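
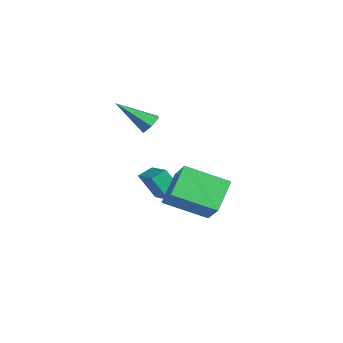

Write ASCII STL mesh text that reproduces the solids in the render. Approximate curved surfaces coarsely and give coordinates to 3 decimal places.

solid 
facet normal 0.356 0.700 -0.619
outer loop
vertex -2.705 -0.501 2.719
vertex -2.999 -0.04 3.071
vertex -2.392 -0.221 3.215
endloop
endfacet
facet normal 0.677 -0.736 -0.011
outer loop
vertex -2.705 -0.501 2.719
vertex -2.392 -0.221 3.215
vertex -3.721 -1.46 4.329
endloop
endfacet
facet normal 0.356 0.699 -0.620
outer loop
vertex -2.392 -0.221 3.215
vertex -2.999 -0.04 3.071
vertex -2.686 0.24 3.566
endloop
endfacet
facet normal 0.693 -0.102 0.714
outer loop
vertex -2.392 -0.221 3.215
vertex -2.686 0.24 3.566
vertex -3.721 -1.46 4.329
endloop
endfacet
facet normal 0.356 0.699 -0.620
outer loop
vertex -2.686 0.24 3.566
vertex -2.999 -0.04 3.071
vertex -3.293 0.421 3.422
endloop
endfacet
facet normal -0.078 0.447 0.891
outer loop
vertex -2.686 0.24 3.566
vertex -3.293 0.421 3.422
vertex -3.721 -1.46 4.329
endloop
endfacet
facet normal 0.356 0.699 -0.620
outer loop
vertex -3.293 0.421 3.422
vertex -2.999 -0.04 3.071
vertex -3.607 0.141 2.926
endloop
endfacet
facet normal -0.866 0.363 0.344
outer loop
vertex -3.293 0.421 3.422
vertex -3.607 0.141 2.926
vertex -3.721 -1.46 4.329
endloop
endfacet
facet normal 0.356 0.698 -0.621
outer loop
vertex -3.607 0.141 2.926
vertex -2.999 -0.04 3.071
vertex -3.313 -0.321 2.575
endloop
endfacet
facet normal -0.883 -0.272 -0.382
outer loop
vertex -3.607 0.141 2.926
vertex -3.313 -0.321 2.575
vertex -3.721 -1.46 4.329
endloop
endfacet
facet normal 0.354 0.700 -0.621
outer loop
vertex -3.313 -0.321 2.575
vertex -2.999 -0.04 3.071
vertex -2.705 -0.501 2.719
endloop
endfacet
facet normal -0.111 -0.822 -0.559
outer loop
vertex -3.313 -0.321 2.575
vertex -2.705 -0.501 2.719
vertex -3.721 -1.46 4.329
endloop
endfacet
facet normal -0.532 0.552 0.642
outer loop
vertex 1.878 -0.298 2.557
vertex 2.693 1.535 1.656
vertex 0.675 -0.267 1.533
endloop
endfacet
facet normal -0.370 -0.834 0.410
outer loop
vertex 1.627 -1.255 0.384
vertex 1.878 -0.298 2.557
vertex 0.675 -0.267 1.533
endloop
endfacet
facet normal -0.532 0.552 0.642
outer loop
vertex 0.675 -0.267 1.533
vertex 2.693 1.535 1.656
vertex 1.49 1.567 0.632
endloop
endfacet
facet normal -0.761 0.020 -0.648
outer loop
vertex 1.49 1.567 0.632
vertex 1.627 -1.255 0.384
vertex 0.675 -0.267 1.533
endloop
endfacet
facet normal 0.761 -0.020 0.648
outer loop
vertex 1.878 -0.298 2.557
vertex 3.645 0.547 0.507
vertex 2.693 1.535 1.656
endloop
endfacet
facet normal -0.371 -0.833 0.410
outer loop
vertex 2.83 -1.287 1.408
vertex 1.878 -0.298 2.557
vertex 1.627 -1.255 0.384
endloop
endfacet
facet normal 0.761 -0.020 0.648
outer loop
vertex 2.83 -1.287 1.408
vertex 3.645 0.547 0.507
vertex 1.878 -0.298 2.557
endloop
endfacet
facet normal 0.371 0.834 -0.410
outer loop
vertex 2.693 1.535 1.656
vertex 3.645 0.547 0.507
vertex 1.49 1.567 0.632
endloop
endfacet
facet normal -0.761 0.020 -0.648
outer loop
vertex 2.442 0.578 -0.517
vertex 1.627 -1.255 0.384
vertex 1.49 1.567 0.632
endloop
endfacet
facet normal 0.371 0.833 -0.410
outer loop
vertex 1.49 1.567 0.632
vertex 3.645 0.547 0.507
vertex 2.442 0.578 -0.517
endloop
endfacet
facet normal 0.532 -0.552 -0.642
outer loop
vertex 2.442 0.578 -0.517
vertex 2.83 -1.287 1.408
vertex 1.627 -1.255 0.384
endloop
endfacet
facet normal 0.532 -0.552 -0.642
outer loop
vertex 3.645 0.547 0.507
vertex 2.83 -1.287 1.408
vertex 2.442 0.578 -0.517
endloop
endfacet
facet normal -0.260 -0.449 0.855
outer loop
vertex -0.924 -0.081 1.06
vertex -2.549 -0.145 0.532
vertex -0.784 -0.813 0.718
endloop
endfacet
facet normal 0.950 0.037 0.309
outer loop
vertex -0.391 -0.135 -0.572
vertex -0.924 -0.081 1.06
vertex -0.784 -0.813 0.718
endloop
endfacet
facet normal -0.260 -0.449 0.855
outer loop
vertex -0.784 -0.813 0.718
vertex -2.549 -0.145 0.532
vertex -2.409 -0.877 0.19
endloop
endfacet
facet normal 0.171 -0.893 -0.417
outer loop
vertex -2.409 -0.877 0.19
vertex -0.391 -0.135 -0.572
vertex -0.784 -0.813 0.718
endloop
endfacet
facet normal -0.171 0.893 0.417
outer loop
vertex -0.924 -0.081 1.06
vertex -2.156 0.533 -0.758
vertex -2.549 -0.145 0.532
endloop
endfacet
facet normal 0.950 0.037 0.309
outer loop
vertex -0.531 0.597 -0.23
vertex -0.924 -0.081 1.06
vertex -0.391 -0.135 -0.572
endloop
endfacet
facet normal -0.171 0.893 0.417
outer loop
vertex -0.531 0.597 -0.23
vertex -2.156 0.533 -0.758
vertex -0.924 -0.081 1.06
endloop
endfacet
facet normal -0.950 -0.037 -0.309
outer loop
vertex -2.549 -0.145 0.532
vertex -2.156 0.533 -0.758
vertex -2.409 -0.877 0.19
endloop
endfacet
facet normal 0.171 -0.893 -0.417
outer loop
vertex -2.016 -0.199 -1.1
vertex -0.391 -0.135 -0.572
vertex -2.409 -0.877 0.19
endloop
endfacet
facet normal -0.950 -0.037 -0.309
outer loop
vertex -2.409 -0.877 0.19
vertex -2.156 0.533 -0.758
vertex -2.016 -0.199 -1.1
endloop
endfacet
facet normal 0.260 0.449 -0.855
outer loop
vertex -2.016 -0.199 -1.1
vertex -0.531 0.597 -0.23
vertex -0.391 -0.135 -0.572
endloop
endfacet
facet normal 0.260 0.449 -0.855
outer loop
vertex -2.156 0.533 -0.758
vertex -0.531 0.597 -0.23
vertex -2.016 -0.199 -1.1
endloop
endfacet

endsolid


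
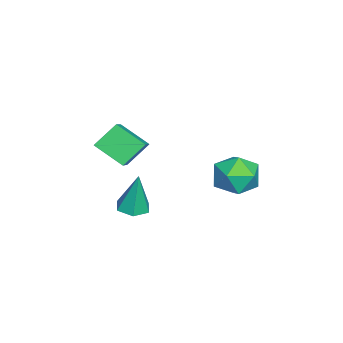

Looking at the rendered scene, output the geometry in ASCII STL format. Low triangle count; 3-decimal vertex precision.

solid 
facet normal -0.061 -0.141 -0.988
outer loop
vertex 0.522 -1.654 -4.756
vertex -0.265 -1.831 -4.682
vertex -0.031 -1.065 -4.806
endloop
endfacet
facet normal 0.710 0.682 0.175
outer loop
vertex 0.522 -1.654 -4.756
vertex -0.031 -1.065 -4.806
vertex -0.135 -1.529 -2.578
endloop
endfacet
facet normal -0.060 -0.142 -0.988
outer loop
vertex -0.031 -1.065 -4.806
vertex -0.265 -1.831 -4.682
vertex -0.818 -1.242 -4.733
endloop
endfacet
facet normal -0.198 0.961 0.191
outer loop
vertex -0.031 -1.065 -4.806
vertex -0.818 -1.242 -4.733
vertex -0.135 -1.529 -2.578
endloop
endfacet
facet normal -0.060 -0.142 -0.988
outer loop
vertex -0.818 -1.242 -4.733
vertex -0.265 -1.831 -4.682
vertex -1.052 -2.007 -4.609
endloop
endfacet
facet normal -0.888 0.324 0.325
outer loop
vertex -0.818 -1.242 -4.733
vertex -1.052 -2.007 -4.609
vertex -0.135 -1.529 -2.578
endloop
endfacet
facet normal -0.060 -0.142 -0.988
outer loop
vertex -1.052 -2.007 -4.609
vertex -0.265 -1.831 -4.682
vertex -0.498 -2.596 -4.558
endloop
endfacet
facet normal -0.672 -0.594 0.443
outer loop
vertex -1.052 -2.007 -4.609
vertex -0.498 -2.596 -4.558
vertex -0.135 -1.529 -2.578
endloop
endfacet
facet normal -0.061 -0.141 -0.988
outer loop
vertex -0.498 -2.596 -4.558
vertex -0.265 -1.831 -4.682
vertex 0.289 -2.42 -4.632
endloop
endfacet
facet normal 0.235 -0.873 0.427
outer loop
vertex -0.498 -2.596 -4.558
vertex 0.289 -2.42 -4.632
vertex -0.135 -1.529 -2.578
endloop
endfacet
facet normal -0.061 -0.141 -0.988
outer loop
vertex 0.289 -2.42 -4.632
vertex -0.265 -1.831 -4.682
vertex 0.522 -1.654 -4.756
endloop
endfacet
facet normal 0.927 -0.234 0.293
outer loop
vertex 0.289 -2.42 -4.632
vertex 0.522 -1.654 -4.756
vertex -0.135 -1.529 -2.578
endloop
endfacet
facet normal -0.859 -0.093 -0.504
outer loop
vertex -1.873 -3.715 -1.86
vertex -2.563 -2.856 -0.843
vertex -1.492 -2.339 -2.764
endloop
endfacet
facet normal 0.460 -0.573 -0.678
outer loop
vertex 0.123 -2.164 -1.817
vertex -1.873 -3.715 -1.86
vertex -1.492 -2.339 -2.764
endloop
endfacet
facet normal -0.859 -0.093 -0.504
outer loop
vertex -1.492 -2.339 -2.764
vertex -2.563 -2.856 -0.843
vertex -2.182 -1.48 -1.747
endloop
endfacet
facet normal 0.225 0.814 -0.535
outer loop
vertex -2.182 -1.48 -1.747
vertex 0.123 -2.164 -1.817
vertex -1.492 -2.339 -2.764
endloop
endfacet
facet normal -0.225 -0.814 0.535
outer loop
vertex -1.873 -3.715 -1.86
vertex -0.948 -2.681 0.104
vertex -2.563 -2.856 -0.843
endloop
endfacet
facet normal 0.460 -0.573 -0.678
outer loop
vertex -0.258 -3.54 -0.913
vertex -1.873 -3.715 -1.86
vertex 0.123 -2.164 -1.817
endloop
endfacet
facet normal -0.225 -0.814 0.535
outer loop
vertex -0.258 -3.54 -0.913
vertex -0.948 -2.681 0.104
vertex -1.873 -3.715 -1.86
endloop
endfacet
facet normal -0.460 0.573 0.678
outer loop
vertex -2.563 -2.856 -0.843
vertex -0.948 -2.681 0.104
vertex -2.182 -1.48 -1.747
endloop
endfacet
facet normal 0.225 0.814 -0.535
outer loop
vertex -0.567 -1.305 -0.8
vertex 0.123 -2.164 -1.817
vertex -2.182 -1.48 -1.747
endloop
endfacet
facet normal -0.460 0.573 0.678
outer loop
vertex -2.182 -1.48 -1.747
vertex -0.948 -2.681 0.104
vertex -0.567 -1.305 -0.8
endloop
endfacet
facet normal 0.859 0.093 0.504
outer loop
vertex -0.567 -1.305 -0.8
vertex -0.258 -3.54 -0.913
vertex 0.123 -2.164 -1.817
endloop
endfacet
facet normal 0.859 0.093 0.504
outer loop
vertex -0.948 -2.681 0.104
vertex -0.258 -3.54 -0.913
vertex -0.567 -1.305 -0.8
endloop
endfacet
facet normal -0.591 0.764 -0.260
outer loop
vertex -0.82 3.622 -3.045
vertex -1.788 2.901 -2.962
vertex -1.412 3.521 -1.995
endloop
endfacet
facet normal -0.013 0.996 0.088
outer loop
vertex -0.82 3.622 -3.045
vertex -1.412 3.521 -1.995
vertex -0.203 3.538 -2.009
endloop
endfacet
facet normal 0.564 0.779 -0.273
outer loop
vertex -0.82 3.622 -3.045
vertex -0.203 3.538 -2.009
vertex 0.168 2.928 -2.985
endloop
endfacet
facet normal 0.342 0.413 -0.844
outer loop
vertex -0.82 3.622 -3.045
vertex 0.168 2.928 -2.985
vertex -0.812 2.535 -3.574
endloop
endfacet
facet normal -0.372 0.404 -0.836
outer loop
vertex -0.82 3.622 -3.045
vertex -0.812 2.535 -3.574
vertex -1.788 2.901 -2.962
endloop
endfacet
facet normal -0.001 0.684 0.730
outer loop
vertex -0.203 3.538 -2.009
vertex -1.412 3.521 -1.995
vertex -0.788 2.765 -1.286
endloop
endfacet
facet normal -0.937 0.308 0.167
outer loop
vertex -1.412 3.521 -1.995
vertex -1.788 2.901 -2.962
vertex -1.768 2.372 -1.875
endloop
endfacet
facet normal -0.583 -0.275 -0.765
outer loop
vertex -1.788 2.901 -2.962
vertex -0.812 2.535 -3.574
vertex -1.397 1.762 -2.851
endloop
endfacet
facet normal 0.572 -0.258 -0.779
outer loop
vertex -0.812 2.535 -3.574
vertex 0.168 2.928 -2.985
vertex -0.188 1.779 -2.865
endloop
endfacet
facet normal 0.931 0.334 0.145
outer loop
vertex 0.168 2.928 -2.985
vertex -0.203 3.538 -2.009
vertex 0.188 2.399 -1.898
endloop
endfacet
facet normal -0.342 -0.413 0.844
outer loop
vertex -0.78 1.678 -1.815
vertex -0.788 2.765 -1.286
vertex -1.768 2.372 -1.875
endloop
endfacet
facet normal -0.564 -0.779 0.273
outer loop
vertex -0.78 1.678 -1.815
vertex -1.768 2.372 -1.875
vertex -1.397 1.762 -2.851
endloop
endfacet
facet normal 0.013 -0.996 -0.088
outer loop
vertex -0.78 1.678 -1.815
vertex -1.397 1.762 -2.851
vertex -0.188 1.779 -2.865
endloop
endfacet
facet normal 0.591 -0.764 0.260
outer loop
vertex -0.78 1.678 -1.815
vertex -0.188 1.779 -2.865
vertex 0.188 2.399 -1.898
endloop
endfacet
facet normal 0.372 -0.404 0.836
outer loop
vertex -0.78 1.678 -1.815
vertex 0.188 2.399 -1.898
vertex -0.788 2.765 -1.286
endloop
endfacet
facet normal -0.572 0.258 0.779
outer loop
vertex -1.768 2.372 -1.875
vertex -0.788 2.765 -1.286
vertex -1.412 3.521 -1.995
endloop
endfacet
facet normal -0.931 -0.334 -0.145
outer loop
vertex -1.397 1.762 -2.851
vertex -1.768 2.372 -1.875
vertex -1.788 2.901 -2.962
endloop
endfacet
facet normal 0.001 -0.684 -0.730
outer loop
vertex -0.188 1.779 -2.865
vertex -1.397 1.762 -2.851
vertex -0.812 2.535 -3.574
endloop
endfacet
facet normal 0.937 -0.308 -0.167
outer loop
vertex 0.188 2.399 -1.898
vertex -0.188 1.779 -2.865
vertex 0.168 2.928 -2.985
endloop
endfacet
facet normal 0.583 0.275 0.765
outer loop
vertex -0.788 2.765 -1.286
vertex 0.188 2.399 -1.898
vertex -0.203 3.538 -2.009
endloop
endfacet

endsolid


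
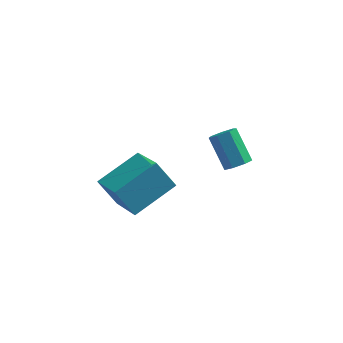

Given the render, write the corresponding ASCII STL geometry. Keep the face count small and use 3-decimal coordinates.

solid 
facet normal 0.410 -0.571 -0.711
outer loop
vertex 4.016 3.281 0.388
vertex 3.605 2.845 0.501
vertex 3.568 3.309 0.107
endloop
endfacet
facet normal 0.341 0.819 -0.461
outer loop
vertex 4.016 3.281 0.388
vertex 3.568 3.309 0.107
vertex 3.346 4.212 1.547
endloop
endfacet
facet normal 0.341 0.819 -0.461
outer loop
vertex 3.346 4.212 1.547
vertex 3.568 3.309 0.107
vertex 2.899 4.24 1.266
endloop
endfacet
facet normal -0.412 0.569 0.712
outer loop
vertex 3.346 4.212 1.547
vertex 2.899 4.24 1.266
vertex 2.935 3.775 1.659
endloop
endfacet
facet normal 0.411 -0.571 -0.711
outer loop
vertex 3.568 3.309 0.107
vertex 3.605 2.845 0.501
vertex 3.148 2.988 0.122
endloop
endfacet
facet normal -0.448 0.553 -0.703
outer loop
vertex 3.568 3.309 0.107
vertex 3.148 2.988 0.122
vertex 2.899 4.24 1.266
endloop
endfacet
facet normal -0.449 0.553 -0.702
outer loop
vertex 2.899 4.24 1.266
vertex 3.148 2.988 0.122
vertex 2.479 3.918 1.281
endloop
endfacet
facet normal -0.411 0.570 0.712
outer loop
vertex 2.899 4.24 1.266
vertex 2.479 3.918 1.281
vertex 2.935 3.775 1.659
endloop
endfacet
facet normal 0.411 -0.570 -0.711
outer loop
vertex 3.148 2.988 0.122
vertex 3.605 2.845 0.501
vertex 3.072 2.558 0.423
endloop
endfacet
facet normal -0.901 -0.131 -0.415
outer loop
vertex 3.148 2.988 0.122
vertex 3.072 2.558 0.423
vertex 2.479 3.918 1.281
endloop
endfacet
facet normal -0.900 -0.130 -0.416
outer loop
vertex 2.479 3.918 1.281
vertex 3.072 2.558 0.423
vertex 2.402 3.489 1.582
endloop
endfacet
facet normal -0.410 0.572 0.711
outer loop
vertex 2.479 3.918 1.281
vertex 2.402 3.489 1.582
vertex 2.935 3.775 1.659
endloop
endfacet
facet normal 0.411 -0.571 -0.711
outer loop
vertex 3.072 2.558 0.423
vertex 3.605 2.845 0.501
vertex 3.397 2.345 0.782
endloop
endfacet
facet normal -0.674 -0.715 0.185
outer loop
vertex 3.072 2.558 0.423
vertex 3.397 2.345 0.782
vertex 2.402 3.489 1.582
endloop
endfacet
facet normal -0.674 -0.715 0.184
outer loop
vertex 2.402 3.489 1.582
vertex 3.397 2.345 0.782
vertex 2.727 3.275 1.941
endloop
endfacet
facet normal -0.409 0.571 0.711
outer loop
vertex 2.402 3.489 1.582
vertex 2.727 3.275 1.941
vertex 2.935 3.775 1.659
endloop
endfacet
facet normal 0.411 -0.571 -0.711
outer loop
vertex 3.397 2.345 0.782
vertex 3.605 2.845 0.501
vertex 3.878 2.508 0.929
endloop
endfacet
facet normal 0.061 -0.761 0.646
outer loop
vertex 3.397 2.345 0.782
vertex 3.878 2.508 0.929
vertex 2.727 3.275 1.941
endloop
endfacet
facet normal 0.060 -0.761 0.646
outer loop
vertex 2.727 3.275 1.941
vertex 3.878 2.508 0.929
vertex 3.209 3.438 2.088
endloop
endfacet
facet normal -0.410 0.571 0.711
outer loop
vertex 2.727 3.275 1.941
vertex 3.209 3.438 2.088
vertex 2.935 3.775 1.659
endloop
endfacet
facet normal 0.410 -0.571 -0.711
outer loop
vertex 3.878 2.508 0.929
vertex 3.605 2.845 0.501
vertex 4.154 2.924 0.754
endloop
endfacet
facet normal 0.748 -0.235 0.621
outer loop
vertex 3.878 2.508 0.929
vertex 4.154 2.924 0.754
vertex 3.209 3.438 2.088
endloop
endfacet
facet normal 0.748 -0.235 0.621
outer loop
vertex 3.209 3.438 2.088
vertex 4.154 2.924 0.754
vertex 3.485 3.855 1.913
endloop
endfacet
facet normal -0.411 0.571 0.711
outer loop
vertex 3.209 3.438 2.088
vertex 3.485 3.855 1.913
vertex 2.935 3.775 1.659
endloop
endfacet
facet normal 0.410 -0.571 -0.711
outer loop
vertex 4.154 2.924 0.754
vertex 3.605 2.845 0.501
vertex 4.016 3.281 0.388
endloop
endfacet
facet normal 0.874 0.469 0.128
outer loop
vertex 4.154 2.924 0.754
vertex 4.016 3.281 0.388
vertex 3.485 3.855 1.913
endloop
endfacet
facet normal 0.873 0.470 0.127
outer loop
vertex 3.485 3.855 1.913
vertex 4.016 3.281 0.388
vertex 3.346 4.212 1.547
endloop
endfacet
facet normal -0.411 0.569 0.712
outer loop
vertex 3.485 3.855 1.913
vertex 3.346 4.212 1.547
vertex 2.935 3.775 1.659
endloop
endfacet
facet normal -0.563 0.214 0.798
outer loop
vertex -0.884 -1.952 3.35
vertex 0.585 -0.767 4.07
vertex -1.7 -0.327 2.339
endloop
endfacet
facet normal -0.727 -0.587 -0.356
outer loop
vertex -0.945 -0.613 1.27
vertex -0.884 -1.952 3.35
vertex -1.7 -0.327 2.339
endloop
endfacet
facet normal -0.563 0.214 0.798
outer loop
vertex -1.7 -0.327 2.339
vertex 0.585 -0.767 4.07
vertex -0.231 0.858 3.059
endloop
endfacet
facet normal -0.392 0.781 -0.486
outer loop
vertex -0.231 0.858 3.059
vertex -0.945 -0.613 1.27
vertex -1.7 -0.327 2.339
endloop
endfacet
facet normal 0.392 -0.781 0.486
outer loop
vertex -0.884 -1.952 3.35
vertex 1.34 -1.053 3.001
vertex 0.585 -0.767 4.07
endloop
endfacet
facet normal -0.727 -0.587 -0.356
outer loop
vertex -0.129 -2.238 2.281
vertex -0.884 -1.952 3.35
vertex -0.945 -0.613 1.27
endloop
endfacet
facet normal 0.392 -0.781 0.486
outer loop
vertex -0.129 -2.238 2.281
vertex 1.34 -1.053 3.001
vertex -0.884 -1.952 3.35
endloop
endfacet
facet normal 0.727 0.587 0.356
outer loop
vertex 0.585 -0.767 4.07
vertex 1.34 -1.053 3.001
vertex -0.231 0.858 3.059
endloop
endfacet
facet normal -0.392 0.781 -0.486
outer loop
vertex 0.524 0.572 1.99
vertex -0.945 -0.613 1.27
vertex -0.231 0.858 3.059
endloop
endfacet
facet normal 0.727 0.587 0.356
outer loop
vertex -0.231 0.858 3.059
vertex 1.34 -1.053 3.001
vertex 0.524 0.572 1.99
endloop
endfacet
facet normal 0.563 -0.214 -0.798
outer loop
vertex 0.524 0.572 1.99
vertex -0.129 -2.238 2.281
vertex -0.945 -0.613 1.27
endloop
endfacet
facet normal 0.563 -0.214 -0.798
outer loop
vertex 1.34 -1.053 3.001
vertex -0.129 -2.238 2.281
vertex 0.524 0.572 1.99
endloop
endfacet

endsolid


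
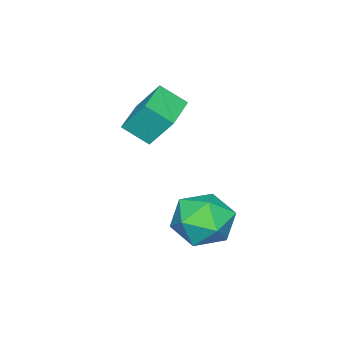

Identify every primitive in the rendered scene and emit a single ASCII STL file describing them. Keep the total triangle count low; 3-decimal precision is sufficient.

solid 
facet normal -0.642 0.706 -0.299
outer loop
vertex -0.593 2.114 0.364
vertex -1.213 1.653 0.607
vertex -0.874 2.179 1.12
endloop
endfacet
facet normal -0.022 0.995 -0.094
outer loop
vertex -0.593 2.114 0.364
vertex -0.874 2.179 1.12
vertex -0.076 2.184 0.982
endloop
endfacet
facet normal 0.496 0.713 -0.496
outer loop
vertex -0.593 2.114 0.364
vertex -0.076 2.184 0.982
vertex 0.078 1.661 0.384
endloop
endfacet
facet normal 0.197 0.250 -0.948
outer loop
vertex -0.593 2.114 0.364
vertex 0.078 1.661 0.384
vertex -0.624 1.333 0.152
endloop
endfacet
facet normal -0.506 0.245 -0.827
outer loop
vertex -0.593 2.114 0.364
vertex -0.624 1.333 0.152
vertex -1.213 1.653 0.607
endloop
endfacet
facet normal 0.096 0.807 0.583
outer loop
vertex -0.076 2.184 0.982
vertex -0.874 2.179 1.12
vertex -0.376 1.767 1.608
endloop
endfacet
facet normal -0.907 0.338 0.253
outer loop
vertex -0.874 2.179 1.12
vertex -1.213 1.653 0.607
vertex -1.078 1.439 1.376
endloop
endfacet
facet normal -0.687 -0.409 -0.601
outer loop
vertex -1.213 1.653 0.607
vertex -0.624 1.333 0.152
vertex -0.924 0.916 0.778
endloop
endfacet
facet normal 0.451 -0.400 -0.798
outer loop
vertex -0.624 1.333 0.152
vertex 0.078 1.661 0.384
vertex -0.126 0.921 0.64
endloop
endfacet
facet normal 0.934 0.351 -0.066
outer loop
vertex 0.078 1.661 0.384
vertex -0.076 2.184 0.982
vertex 0.213 1.447 1.153
endloop
endfacet
facet normal -0.197 -0.250 0.948
outer loop
vertex -0.407 0.986 1.396
vertex -0.376 1.767 1.608
vertex -1.078 1.439 1.376
endloop
endfacet
facet normal -0.496 -0.713 0.496
outer loop
vertex -0.407 0.986 1.396
vertex -1.078 1.439 1.376
vertex -0.924 0.916 0.778
endloop
endfacet
facet normal 0.022 -0.995 0.094
outer loop
vertex -0.407 0.986 1.396
vertex -0.924 0.916 0.778
vertex -0.126 0.921 0.64
endloop
endfacet
facet normal 0.642 -0.706 0.299
outer loop
vertex -0.407 0.986 1.396
vertex -0.126 0.921 0.64
vertex 0.213 1.447 1.153
endloop
endfacet
facet normal 0.506 -0.245 0.827
outer loop
vertex -0.407 0.986 1.396
vertex 0.213 1.447 1.153
vertex -0.376 1.767 1.608
endloop
endfacet
facet normal -0.451 0.400 0.798
outer loop
vertex -1.078 1.439 1.376
vertex -0.376 1.767 1.608
vertex -0.874 2.179 1.12
endloop
endfacet
facet normal -0.934 -0.351 0.066
outer loop
vertex -0.924 0.916 0.778
vertex -1.078 1.439 1.376
vertex -1.213 1.653 0.607
endloop
endfacet
facet normal -0.096 -0.807 -0.583
outer loop
vertex -0.126 0.921 0.64
vertex -0.924 0.916 0.778
vertex -0.624 1.333 0.152
endloop
endfacet
facet normal 0.907 -0.338 -0.253
outer loop
vertex 0.213 1.447 1.153
vertex -0.126 0.921 0.64
vertex 0.078 1.661 0.384
endloop
endfacet
facet normal 0.687 0.409 0.601
outer loop
vertex -0.376 1.767 1.608
vertex 0.213 1.447 1.153
vertex -0.076 2.184 0.982
endloop
endfacet
facet normal -0.958 -0.278 0.066
outer loop
vertex -1.886 -0.499 3.907
vertex -2.099 0.123 3.435
vertex -1.774 -1.075 3.098
endloop
endfacet
facet normal 0.263 -0.768 0.583
outer loop
vertex -0.701 -0.763 3.025
vertex -1.886 -0.499 3.907
vertex -1.774 -1.075 3.098
endloop
endfacet
facet normal -0.958 -0.278 0.065
outer loop
vertex -1.774 -1.075 3.098
vertex -2.099 0.123 3.435
vertex -1.987 -0.453 2.625
endloop
endfacet
facet normal 0.113 -0.577 -0.809
outer loop
vertex -1.987 -0.453 2.625
vertex -0.701 -0.763 3.025
vertex -1.774 -1.075 3.098
endloop
endfacet
facet normal -0.112 0.576 0.810
outer loop
vertex -1.886 -0.499 3.907
vertex -1.026 0.435 3.362
vertex -2.099 0.123 3.435
endloop
endfacet
facet normal 0.263 -0.769 0.583
outer loop
vertex -0.813 -0.187 3.835
vertex -1.886 -0.499 3.907
vertex -0.701 -0.763 3.025
endloop
endfacet
facet normal -0.113 0.577 0.809
outer loop
vertex -0.813 -0.187 3.835
vertex -1.026 0.435 3.362
vertex -1.886 -0.499 3.907
endloop
endfacet
facet normal -0.263 0.769 -0.583
outer loop
vertex -2.099 0.123 3.435
vertex -1.026 0.435 3.362
vertex -1.987 -0.453 2.625
endloop
endfacet
facet normal 0.113 -0.576 -0.810
outer loop
vertex -0.914 -0.141 2.553
vertex -0.701 -0.763 3.025
vertex -1.987 -0.453 2.625
endloop
endfacet
facet normal -0.263 0.768 -0.584
outer loop
vertex -1.987 -0.453 2.625
vertex -1.026 0.435 3.362
vertex -0.914 -0.141 2.553
endloop
endfacet
facet normal 0.958 0.278 -0.066
outer loop
vertex -0.914 -0.141 2.553
vertex -0.813 -0.187 3.835
vertex -0.701 -0.763 3.025
endloop
endfacet
facet normal 0.958 0.278 -0.066
outer loop
vertex -1.026 0.435 3.362
vertex -0.813 -0.187 3.835
vertex -0.914 -0.141 2.553
endloop
endfacet

endsolid


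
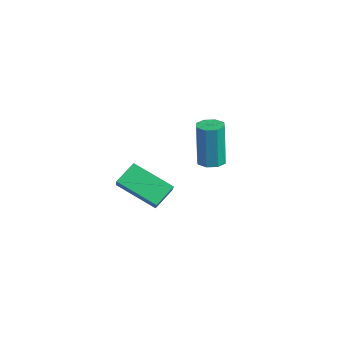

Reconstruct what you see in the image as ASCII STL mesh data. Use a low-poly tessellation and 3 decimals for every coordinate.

solid 
facet normal -0.706 0.258 -0.659
outer loop
vertex -0.455 -4.514 1.514
vertex -0.735 -3.72 2.125
vertex 0.723 -3.448 0.669
endloop
endfacet
facet normal 0.270 -0.763 -0.587
outer loop
vertex 1.415 -3.7 1.315
vertex -0.455 -4.514 1.514
vertex 0.723 -3.448 0.669
endloop
endfacet
facet normal -0.706 0.257 -0.659
outer loop
vertex 0.723 -3.448 0.669
vertex -0.735 -3.72 2.125
vertex 0.443 -2.654 1.279
endloop
endfacet
facet normal 0.655 0.592 -0.470
outer loop
vertex 0.443 -2.654 1.279
vertex 1.415 -3.7 1.315
vertex 0.723 -3.448 0.669
endloop
endfacet
facet normal -0.654 -0.592 0.470
outer loop
vertex -0.455 -4.514 1.514
vertex -0.043 -3.972 2.771
vertex -0.735 -3.72 2.125
endloop
endfacet
facet normal 0.270 -0.764 -0.586
outer loop
vertex 0.237 -4.766 2.161
vertex -0.455 -4.514 1.514
vertex 1.415 -3.7 1.315
endloop
endfacet
facet normal -0.655 -0.592 0.470
outer loop
vertex 0.237 -4.766 2.161
vertex -0.043 -3.972 2.771
vertex -0.455 -4.514 1.514
endloop
endfacet
facet normal -0.270 0.764 0.587
outer loop
vertex -0.735 -3.72 2.125
vertex -0.043 -3.972 2.771
vertex 0.443 -2.654 1.279
endloop
endfacet
facet normal 0.655 0.592 -0.470
outer loop
vertex 1.135 -2.906 1.926
vertex 1.415 -3.7 1.315
vertex 0.443 -2.654 1.279
endloop
endfacet
facet normal -0.270 0.764 0.586
outer loop
vertex 0.443 -2.654 1.279
vertex -0.043 -3.972 2.771
vertex 1.135 -2.906 1.926
endloop
endfacet
facet normal 0.707 -0.258 0.659
outer loop
vertex 1.135 -2.906 1.926
vertex 0.237 -4.766 2.161
vertex 1.415 -3.7 1.315
endloop
endfacet
facet normal 0.706 -0.258 0.659
outer loop
vertex -0.043 -3.972 2.771
vertex 0.237 -4.766 2.161
vertex 1.135 -2.906 1.926
endloop
endfacet
facet normal 0.045 0.005 -0.999
outer loop
vertex -3.507 0.554 -0.557
vertex -3.933 0.976 -0.574
vertex -3.334 0.979 -0.547
endloop
endfacet
facet normal 0.925 -0.378 0.040
outer loop
vertex -3.507 0.554 -0.557
vertex -3.334 0.979 -0.547
vertex -3.601 0.542 1.511
endloop
endfacet
facet normal 0.924 -0.379 0.039
outer loop
vertex -3.601 0.542 1.511
vertex -3.334 0.979 -0.547
vertex -3.427 0.967 1.521
endloop
endfacet
facet normal -0.045 -0.005 0.999
outer loop
vertex -3.601 0.542 1.511
vertex -3.427 0.967 1.521
vertex -4.027 0.964 1.494
endloop
endfacet
facet normal 0.045 0.007 -0.999
outer loop
vertex -3.334 0.979 -0.547
vertex -3.933 0.976 -0.574
vertex -3.512 1.402 -0.552
endloop
endfacet
facet normal 0.921 0.388 0.044
outer loop
vertex -3.334 0.979 -0.547
vertex -3.512 1.402 -0.552
vertex -3.427 0.967 1.521
endloop
endfacet
facet normal 0.921 0.388 0.044
outer loop
vertex -3.427 0.967 1.521
vertex -3.512 1.402 -0.552
vertex -3.605 1.39 1.516
endloop
endfacet
facet normal -0.045 -0.007 0.999
outer loop
vertex -3.427 0.967 1.521
vertex -3.605 1.39 1.516
vertex -4.027 0.964 1.494
endloop
endfacet
facet normal 0.047 0.005 -0.999
outer loop
vertex -3.512 1.402 -0.552
vertex -3.933 0.976 -0.574
vertex -3.936 1.576 -0.571
endloop
endfacet
facet normal 0.379 0.925 0.022
outer loop
vertex -3.512 1.402 -0.552
vertex -3.936 1.576 -0.571
vertex -3.605 1.39 1.516
endloop
endfacet
facet normal 0.378 0.926 0.023
outer loop
vertex -3.605 1.39 1.516
vertex -3.936 1.576 -0.571
vertex -4.03 1.564 1.497
endloop
endfacet
facet normal -0.047 -0.005 0.999
outer loop
vertex -3.605 1.39 1.516
vertex -4.03 1.564 1.497
vertex -4.027 0.964 1.494
endloop
endfacet
facet normal 0.045 0.005 -0.999
outer loop
vertex -3.936 1.576 -0.571
vertex -3.933 0.976 -0.574
vertex -4.359 1.398 -0.591
endloop
endfacet
facet normal -0.387 0.922 -0.012
outer loop
vertex -3.936 1.576 -0.571
vertex -4.359 1.398 -0.591
vertex -4.03 1.564 1.497
endloop
endfacet
facet normal -0.387 0.922 -0.012
outer loop
vertex -4.03 1.564 1.497
vertex -4.359 1.398 -0.591
vertex -4.453 1.386 1.477
endloop
endfacet
facet normal -0.045 -0.005 0.999
outer loop
vertex -4.03 1.564 1.497
vertex -4.453 1.386 1.477
vertex -4.027 0.964 1.494
endloop
endfacet
facet normal 0.045 0.005 -0.999
outer loop
vertex -4.359 1.398 -0.591
vertex -3.933 0.976 -0.574
vertex -4.533 0.973 -0.601
endloop
endfacet
facet normal -0.924 0.379 -0.040
outer loop
vertex -4.359 1.398 -0.591
vertex -4.533 0.973 -0.601
vertex -4.453 1.386 1.477
endloop
endfacet
facet normal -0.925 0.378 -0.039
outer loop
vertex -4.453 1.386 1.477
vertex -4.533 0.973 -0.601
vertex -4.626 0.961 1.467
endloop
endfacet
facet normal -0.045 -0.005 0.999
outer loop
vertex -4.453 1.386 1.477
vertex -4.626 0.961 1.467
vertex -4.027 0.964 1.494
endloop
endfacet
facet normal 0.045 0.007 -0.999
outer loop
vertex -4.533 0.973 -0.601
vertex -3.933 0.976 -0.574
vertex -4.355 0.55 -0.596
endloop
endfacet
facet normal -0.921 -0.388 -0.044
outer loop
vertex -4.533 0.973 -0.601
vertex -4.355 0.55 -0.596
vertex -4.626 0.961 1.467
endloop
endfacet
facet normal -0.921 -0.388 -0.044
outer loop
vertex -4.626 0.961 1.467
vertex -4.355 0.55 -0.596
vertex -4.448 0.538 1.472
endloop
endfacet
facet normal -0.045 -0.007 0.999
outer loop
vertex -4.626 0.961 1.467
vertex -4.448 0.538 1.472
vertex -4.027 0.964 1.494
endloop
endfacet
facet normal 0.047 0.005 -0.999
outer loop
vertex -4.355 0.55 -0.596
vertex -3.933 0.976 -0.574
vertex -3.93 0.376 -0.577
endloop
endfacet
facet normal -0.378 -0.926 -0.022
outer loop
vertex -4.355 0.55 -0.596
vertex -3.93 0.376 -0.577
vertex -4.448 0.538 1.472
endloop
endfacet
facet normal -0.379 -0.925 -0.023
outer loop
vertex -4.448 0.538 1.472
vertex -3.93 0.376 -0.577
vertex -4.024 0.364 1.491
endloop
endfacet
facet normal -0.047 -0.005 0.999
outer loop
vertex -4.448 0.538 1.472
vertex -4.024 0.364 1.491
vertex -4.027 0.964 1.494
endloop
endfacet
facet normal 0.045 0.005 -0.999
outer loop
vertex -3.93 0.376 -0.577
vertex -3.933 0.976 -0.574
vertex -3.507 0.554 -0.557
endloop
endfacet
facet normal 0.387 -0.922 0.012
outer loop
vertex -3.93 0.376 -0.577
vertex -3.507 0.554 -0.557
vertex -4.024 0.364 1.491
endloop
endfacet
facet normal 0.387 -0.922 0.012
outer loop
vertex -4.024 0.364 1.491
vertex -3.507 0.554 -0.557
vertex -3.601 0.542 1.511
endloop
endfacet
facet normal -0.045 -0.005 0.999
outer loop
vertex -4.024 0.364 1.491
vertex -3.601 0.542 1.511
vertex -4.027 0.964 1.494
endloop
endfacet

endsolid


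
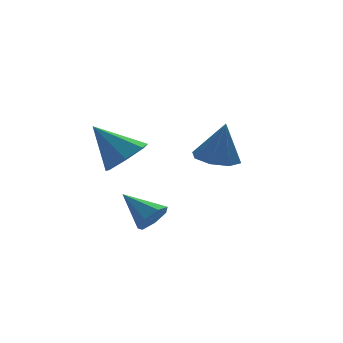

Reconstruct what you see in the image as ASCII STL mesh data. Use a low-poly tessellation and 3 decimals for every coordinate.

solid 
facet normal 0.471 -0.697 -0.541
outer loop
vertex -2.015 -2.1 -1.654
vertex -2.554 -2.061 -2.174
vertex -1.918 -1.666 -2.129
endloop
endfacet
facet normal 0.625 0.509 0.592
outer loop
vertex -2.015 -2.1 -1.654
vertex -1.918 -1.666 -2.129
vertex -3.326 -0.919 -1.286
endloop
endfacet
facet normal 0.471 -0.696 -0.542
outer loop
vertex -1.918 -1.666 -2.129
vertex -2.554 -2.061 -2.174
vertex -2.3 -1.529 -2.637
endloop
endfacet
facet normal 0.429 0.900 -0.080
outer loop
vertex -1.918 -1.666 -2.129
vertex -2.3 -1.529 -2.637
vertex -3.326 -0.919 -1.286
endloop
endfacet
facet normal 0.472 -0.696 -0.541
outer loop
vertex -2.3 -1.529 -2.637
vertex -2.554 -2.061 -2.174
vertex -2.873 -1.793 -2.797
endloop
endfacet
facet normal -0.224 0.813 -0.537
outer loop
vertex -2.3 -1.529 -2.637
vertex -2.873 -1.793 -2.797
vertex -3.326 -0.919 -1.286
endloop
endfacet
facet normal 0.471 -0.697 -0.541
outer loop
vertex -2.873 -1.793 -2.797
vertex -2.554 -2.061 -2.174
vertex -3.206 -2.258 -2.488
endloop
endfacet
facet normal -0.844 0.315 -0.435
outer loop
vertex -2.873 -1.793 -2.797
vertex -3.206 -2.258 -2.488
vertex -3.326 -0.919 -1.286
endloop
endfacet
facet normal 0.471 -0.696 -0.542
outer loop
vertex -3.206 -2.258 -2.488
vertex -2.554 -2.061 -2.174
vertex -3.047 -2.576 -1.942
endloop
endfacet
facet normal -0.963 -0.222 0.151
outer loop
vertex -3.206 -2.258 -2.488
vertex -3.047 -2.576 -1.942
vertex -3.326 -0.919 -1.286
endloop
endfacet
facet normal 0.472 -0.696 -0.541
outer loop
vertex -3.047 -2.576 -1.942
vertex -2.554 -2.061 -2.174
vertex -2.517 -2.505 -1.571
endloop
endfacet
facet normal -0.492 -0.391 0.778
outer loop
vertex -3.047 -2.576 -1.942
vertex -2.517 -2.505 -1.571
vertex -3.326 -0.919 -1.286
endloop
endfacet
facet normal 0.472 -0.696 -0.541
outer loop
vertex -2.517 -2.505 -1.571
vertex -2.554 -2.061 -2.174
vertex -2.015 -2.1 -1.654
endloop
endfacet
facet normal 0.214 -0.066 0.975
outer loop
vertex -2.517 -2.505 -1.571
vertex -2.015 -2.1 -1.654
vertex -3.326 -0.919 -1.286
endloop
endfacet
facet normal 0.531 -0.408 -0.743
outer loop
vertex -2.232 -0.591 0.987
vertex -3.084 -0.705 0.44
vertex -2.444 0.089 0.462
endloop
endfacet
facet normal 0.506 0.620 0.599
outer loop
vertex -2.232 -0.591 0.987
vertex -2.444 0.089 0.462
vertex -4.116 0.085 1.88
endloop
endfacet
facet normal 0.531 -0.408 -0.743
outer loop
vertex -2.444 0.089 0.462
vertex -3.084 -0.705 0.44
vertex -3.139 0.171 -0.08
endloop
endfacet
facet normal 0.060 0.995 0.074
outer loop
vertex -2.444 0.089 0.462
vertex -3.139 0.171 -0.08
vertex -4.116 0.085 1.88
endloop
endfacet
facet normal 0.532 -0.407 -0.743
outer loop
vertex -3.139 0.171 -0.08
vertex -3.084 -0.705 0.44
vertex -3.793 -0.407 -0.231
endloop
endfacet
facet normal -0.603 0.752 -0.267
outer loop
vertex -3.139 0.171 -0.08
vertex -3.793 -0.407 -0.231
vertex -4.116 0.085 1.88
endloop
endfacet
facet normal 0.532 -0.407 -0.743
outer loop
vertex -3.793 -0.407 -0.231
vertex -3.084 -0.705 0.44
vertex -3.913 -1.209 0.123
endloop
endfacet
facet normal -0.983 0.073 -0.167
outer loop
vertex -3.793 -0.407 -0.231
vertex -3.913 -1.209 0.123
vertex -4.116 0.085 1.88
endloop
endfacet
facet normal 0.531 -0.407 -0.743
outer loop
vertex -3.913 -1.209 0.123
vertex -3.084 -0.705 0.44
vertex -3.409 -1.632 0.715
endloop
endfacet
facet normal -0.794 -0.529 0.298
outer loop
vertex -3.913 -1.209 0.123
vertex -3.409 -1.632 0.715
vertex -4.116 0.085 1.88
endloop
endfacet
facet normal 0.532 -0.407 -0.743
outer loop
vertex -3.409 -1.632 0.715
vertex -3.084 -0.705 0.44
vertex -2.661 -1.357 1.1
endloop
endfacet
facet normal -0.179 -0.602 0.778
outer loop
vertex -3.409 -1.632 0.715
vertex -2.661 -1.357 1.1
vertex -4.116 0.085 1.88
endloop
endfacet
facet normal 0.531 -0.407 -0.743
outer loop
vertex -2.661 -1.357 1.1
vertex -3.084 -0.705 0.44
vertex -2.232 -0.591 0.987
endloop
endfacet
facet normal 0.400 -0.090 0.912
outer loop
vertex -2.661 -1.357 1.1
vertex -2.232 -0.591 0.987
vertex -4.116 0.085 1.88
endloop
endfacet
facet normal -0.165 0.096 -0.982
outer loop
vertex 1.915 0.581 -0.929
vertex 1.139 1.149 -0.743
vertex 2.095 1.308 -0.888
endloop
endfacet
facet normal 0.931 -0.246 0.270
outer loop
vertex 1.915 0.581 -0.929
vertex 2.095 1.308 -0.888
vertex 1.441 0.971 1.063
endloop
endfacet
facet normal -0.165 0.098 -0.981
outer loop
vertex 2.095 1.308 -0.888
vertex 1.139 1.149 -0.743
vertex 1.715 1.942 -0.761
endloop
endfacet
facet normal 0.832 0.428 0.353
outer loop
vertex 2.095 1.308 -0.888
vertex 1.715 1.942 -0.761
vertex 1.441 0.971 1.063
endloop
endfacet
facet normal -0.164 0.097 -0.982
outer loop
vertex 1.715 1.942 -0.761
vertex 1.139 1.149 -0.743
vertex 0.997 2.111 -0.624
endloop
endfacet
facet normal 0.287 0.827 0.483
outer loop
vertex 1.715 1.942 -0.761
vertex 0.997 2.111 -0.624
vertex 1.441 0.971 1.063
endloop
endfacet
facet normal -0.164 0.097 -0.982
outer loop
vertex 0.997 2.111 -0.624
vertex 1.139 1.149 -0.743
vertex 0.362 1.717 -0.557
endloop
endfacet
facet normal -0.382 0.716 0.584
outer loop
vertex 0.997 2.111 -0.624
vertex 0.362 1.717 -0.557
vertex 1.441 0.971 1.063
endloop
endfacet
facet normal -0.164 0.097 -0.982
outer loop
vertex 0.362 1.717 -0.557
vertex 1.139 1.149 -0.743
vertex 0.183 0.99 -0.599
endloop
endfacet
facet normal -0.786 0.159 0.597
outer loop
vertex 0.362 1.717 -0.557
vertex 0.183 0.99 -0.599
vertex 1.441 0.971 1.063
endloop
endfacet
facet normal -0.164 0.097 -0.982
outer loop
vertex 0.183 0.99 -0.599
vertex 1.139 1.149 -0.743
vertex 0.563 0.356 -0.725
endloop
endfacet
facet normal -0.687 -0.514 0.514
outer loop
vertex 0.183 0.99 -0.599
vertex 0.563 0.356 -0.725
vertex 1.441 0.971 1.063
endloop
endfacet
facet normal -0.165 0.097 -0.982
outer loop
vertex 0.563 0.356 -0.725
vertex 1.139 1.149 -0.743
vertex 1.28 0.187 -0.862
endloop
endfacet
facet normal -0.142 -0.913 0.384
outer loop
vertex 0.563 0.356 -0.725
vertex 1.28 0.187 -0.862
vertex 1.441 0.971 1.063
endloop
endfacet
facet normal -0.164 0.097 -0.982
outer loop
vertex 1.28 0.187 -0.862
vertex 1.139 1.149 -0.743
vertex 1.915 0.581 -0.929
endloop
endfacet
facet normal 0.527 -0.802 0.282
outer loop
vertex 1.28 0.187 -0.862
vertex 1.915 0.581 -0.929
vertex 1.441 0.971 1.063
endloop
endfacet

endsolid


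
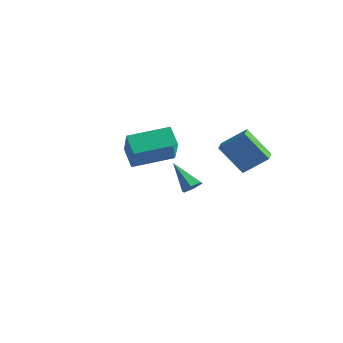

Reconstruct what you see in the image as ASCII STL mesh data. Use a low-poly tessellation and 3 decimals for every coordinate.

solid 
facet normal -0.537 -0.831 -0.144
outer loop
vertex 0.14 -2.776 3.086
vertex -0.808 -1.906 1.608
vertex 0.927 -3.158 2.356
endloop
endfacet
facet normal 0.484 -0.444 0.754
outer loop
vertex 2.028 -1.454 2.652
vertex 0.14 -2.776 3.086
vertex 0.927 -3.158 2.356
endloop
endfacet
facet normal -0.537 -0.831 -0.144
outer loop
vertex 0.927 -3.158 2.356
vertex -0.808 -1.906 1.608
vertex -0.021 -2.288 0.878
endloop
endfacet
facet normal 0.691 -0.335 -0.640
outer loop
vertex -0.021 -2.288 0.878
vertex 2.028 -1.454 2.652
vertex 0.927 -3.158 2.356
endloop
endfacet
facet normal -0.691 0.335 0.640
outer loop
vertex 0.14 -2.776 3.086
vertex 0.293 -0.202 1.904
vertex -0.808 -1.906 1.608
endloop
endfacet
facet normal 0.484 -0.444 0.754
outer loop
vertex 1.241 -1.072 3.382
vertex 0.14 -2.776 3.086
vertex 2.028 -1.454 2.652
endloop
endfacet
facet normal -0.691 0.335 0.640
outer loop
vertex 1.241 -1.072 3.382
vertex 0.293 -0.202 1.904
vertex 0.14 -2.776 3.086
endloop
endfacet
facet normal -0.484 0.444 -0.754
outer loop
vertex -0.808 -1.906 1.608
vertex 0.293 -0.202 1.904
vertex -0.021 -2.288 0.878
endloop
endfacet
facet normal 0.691 -0.335 -0.640
outer loop
vertex 1.08 -0.584 1.174
vertex 2.028 -1.454 2.652
vertex -0.021 -2.288 0.878
endloop
endfacet
facet normal -0.484 0.444 -0.754
outer loop
vertex -0.021 -2.288 0.878
vertex 0.293 -0.202 1.904
vertex 1.08 -0.584 1.174
endloop
endfacet
facet normal 0.537 0.831 0.144
outer loop
vertex 1.08 -0.584 1.174
vertex 1.241 -1.072 3.382
vertex 2.028 -1.454 2.652
endloop
endfacet
facet normal 0.537 0.831 0.144
outer loop
vertex 0.293 -0.202 1.904
vertex 1.241 -1.072 3.382
vertex 1.08 -0.584 1.174
endloop
endfacet
facet normal 0.738 -0.054 -0.673
outer loop
vertex -1.275 4.029 -3.051
vertex -1.68 3.881 -3.483
vertex -1.543 4.467 -3.38
endloop
endfacet
facet normal 0.283 0.681 0.675
outer loop
vertex -1.275 4.029 -3.051
vertex -1.543 4.467 -3.38
vertex -3.0 3.979 -2.277
endloop
endfacet
facet normal 0.738 -0.054 -0.673
outer loop
vertex -1.543 4.467 -3.38
vertex -1.68 3.881 -3.483
vertex -1.948 4.319 -3.812
endloop
endfacet
facet normal -0.328 0.944 -0.016
outer loop
vertex -1.543 4.467 -3.38
vertex -1.948 4.319 -3.812
vertex -3.0 3.979 -2.277
endloop
endfacet
facet normal 0.737 -0.055 -0.674
outer loop
vertex -1.948 4.319 -3.812
vertex -1.68 3.881 -3.483
vertex -2.085 3.733 -3.914
endloop
endfacet
facet normal -0.820 0.279 -0.500
outer loop
vertex -1.948 4.319 -3.812
vertex -2.085 3.733 -3.914
vertex -3.0 3.979 -2.277
endloop
endfacet
facet normal 0.737 -0.055 -0.674
outer loop
vertex -2.085 3.733 -3.914
vertex -1.68 3.881 -3.483
vertex -1.817 3.296 -3.585
endloop
endfacet
facet normal -0.700 -0.651 -0.294
outer loop
vertex -2.085 3.733 -3.914
vertex -1.817 3.296 -3.585
vertex -3.0 3.979 -2.277
endloop
endfacet
facet normal 0.738 -0.055 -0.673
outer loop
vertex -1.817 3.296 -3.585
vertex -1.68 3.881 -3.483
vertex -1.412 3.443 -3.153
endloop
endfacet
facet normal -0.090 -0.914 0.396
outer loop
vertex -1.817 3.296 -3.585
vertex -1.412 3.443 -3.153
vertex -3.0 3.979 -2.277
endloop
endfacet
facet normal 0.738 -0.055 -0.673
outer loop
vertex -1.412 3.443 -3.153
vertex -1.68 3.881 -3.483
vertex -1.275 4.029 -3.051
endloop
endfacet
facet normal 0.403 -0.248 0.881
outer loop
vertex -1.412 3.443 -3.153
vertex -1.275 4.029 -3.051
vertex -3.0 3.979 -2.277
endloop
endfacet
facet normal -0.619 -0.474 -0.626
outer loop
vertex 0.963 2.627 0.563
vertex 0.486 3.415 0.438
vertex 2.081 3.074 -0.881
endloop
endfacet
facet normal 0.513 -0.847 0.135
outer loop
vertex 3.034 3.805 0.082
vertex 0.963 2.627 0.563
vertex 2.081 3.074 -0.881
endloop
endfacet
facet normal -0.619 -0.475 -0.625
outer loop
vertex 2.081 3.074 -0.881
vertex 0.486 3.415 0.438
vertex 1.603 3.862 -1.007
endloop
endfacet
facet normal 0.594 0.238 -0.768
outer loop
vertex 1.603 3.862 -1.007
vertex 3.034 3.805 0.082
vertex 2.081 3.074 -0.881
endloop
endfacet
facet normal -0.594 -0.238 0.768
outer loop
vertex 0.963 2.627 0.563
vertex 1.439 4.146 1.401
vertex 0.486 3.415 0.438
endloop
endfacet
facet normal 0.513 -0.848 0.135
outer loop
vertex 1.917 3.358 1.527
vertex 0.963 2.627 0.563
vertex 3.034 3.805 0.082
endloop
endfacet
facet normal -0.594 -0.238 0.768
outer loop
vertex 1.917 3.358 1.527
vertex 1.439 4.146 1.401
vertex 0.963 2.627 0.563
endloop
endfacet
facet normal -0.514 0.847 -0.135
outer loop
vertex 0.486 3.415 0.438
vertex 1.439 4.146 1.401
vertex 1.603 3.862 -1.007
endloop
endfacet
facet normal 0.594 0.238 -0.768
outer loop
vertex 2.557 4.593 -0.043
vertex 3.034 3.805 0.082
vertex 1.603 3.862 -1.007
endloop
endfacet
facet normal -0.513 0.848 -0.135
outer loop
vertex 1.603 3.862 -1.007
vertex 1.439 4.146 1.401
vertex 2.557 4.593 -0.043
endloop
endfacet
facet normal 0.619 0.474 0.626
outer loop
vertex 2.557 4.593 -0.043
vertex 1.917 3.358 1.527
vertex 3.034 3.805 0.082
endloop
endfacet
facet normal 0.618 0.475 0.626
outer loop
vertex 1.439 4.146 1.401
vertex 1.917 3.358 1.527
vertex 2.557 4.593 -0.043
endloop
endfacet

endsolid


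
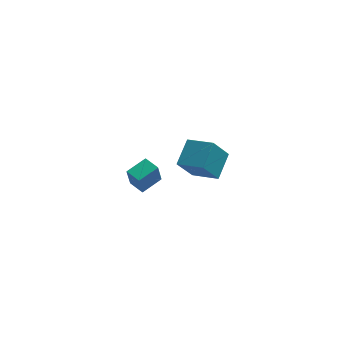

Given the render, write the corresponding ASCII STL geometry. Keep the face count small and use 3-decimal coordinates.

solid 
facet normal -0.788 0.551 -0.275
outer loop
vertex 2.782 -3.563 1.563
vertex 3.264 -2.548 2.218
vertex 3.436 -3.171 0.474
endloop
endfacet
facet normal -0.371 -0.780 -0.504
outer loop
vertex 4.436 -3.872 0.822
vertex 2.782 -3.563 1.563
vertex 3.436 -3.171 0.474
endloop
endfacet
facet normal -0.788 0.552 -0.275
outer loop
vertex 3.436 -3.171 0.474
vertex 3.264 -2.548 2.218
vertex 3.918 -2.157 1.128
endloop
endfacet
facet normal 0.492 0.295 -0.819
outer loop
vertex 3.918 -2.157 1.128
vertex 4.436 -3.872 0.822
vertex 3.436 -3.171 0.474
endloop
endfacet
facet normal -0.492 -0.295 0.819
outer loop
vertex 2.782 -3.563 1.563
vertex 4.264 -3.249 2.566
vertex 3.264 -2.548 2.218
endloop
endfacet
facet normal -0.371 -0.781 -0.503
outer loop
vertex 3.782 -4.263 1.912
vertex 2.782 -3.563 1.563
vertex 4.436 -3.872 0.822
endloop
endfacet
facet normal -0.492 -0.294 0.819
outer loop
vertex 3.782 -4.263 1.912
vertex 4.264 -3.249 2.566
vertex 2.782 -3.563 1.563
endloop
endfacet
facet normal 0.372 0.780 0.503
outer loop
vertex 3.264 -2.548 2.218
vertex 4.264 -3.249 2.566
vertex 3.918 -2.157 1.128
endloop
endfacet
facet normal 0.492 0.295 -0.819
outer loop
vertex 4.918 -2.857 1.477
vertex 4.436 -3.872 0.822
vertex 3.918 -2.157 1.128
endloop
endfacet
facet normal 0.371 0.780 0.504
outer loop
vertex 3.918 -2.157 1.128
vertex 4.264 -3.249 2.566
vertex 4.918 -2.857 1.477
endloop
endfacet
facet normal 0.788 -0.551 0.275
outer loop
vertex 4.918 -2.857 1.477
vertex 3.782 -4.263 1.912
vertex 4.436 -3.872 0.822
endloop
endfacet
facet normal 0.788 -0.551 0.275
outer loop
vertex 4.264 -3.249 2.566
vertex 3.782 -4.263 1.912
vertex 4.918 -2.857 1.477
endloop
endfacet
facet normal -0.767 -0.584 -0.264
outer loop
vertex 1.382 0.72 -3.354
vertex 0.869 1.353 -3.264
vertex 1.539 0.998 -4.427
endloop
endfacet
facet normal 0.626 -0.773 -0.109
outer loop
vertex 2.391 1.647 -4.136
vertex 1.382 0.72 -3.354
vertex 1.539 0.998 -4.427
endloop
endfacet
facet normal -0.767 -0.585 -0.264
outer loop
vertex 1.539 0.998 -4.427
vertex 0.869 1.353 -3.264
vertex 1.026 1.631 -4.338
endloop
endfacet
facet normal 0.139 0.247 -0.959
outer loop
vertex 1.026 1.631 -4.338
vertex 2.391 1.647 -4.136
vertex 1.539 0.998 -4.427
endloop
endfacet
facet normal -0.138 -0.248 0.959
outer loop
vertex 1.382 0.72 -3.354
vertex 1.721 2.002 -2.973
vertex 0.869 1.353 -3.264
endloop
endfacet
facet normal 0.626 -0.773 -0.109
outer loop
vertex 2.234 1.369 -3.062
vertex 1.382 0.72 -3.354
vertex 2.391 1.647 -4.136
endloop
endfacet
facet normal -0.140 -0.248 0.959
outer loop
vertex 2.234 1.369 -3.062
vertex 1.721 2.002 -2.973
vertex 1.382 0.72 -3.354
endloop
endfacet
facet normal -0.626 0.773 0.109
outer loop
vertex 0.869 1.353 -3.264
vertex 1.721 2.002 -2.973
vertex 1.026 1.631 -4.338
endloop
endfacet
facet normal 0.139 0.249 -0.959
outer loop
vertex 1.878 2.28 -4.046
vertex 2.391 1.647 -4.136
vertex 1.026 1.631 -4.338
endloop
endfacet
facet normal -0.626 0.772 0.109
outer loop
vertex 1.026 1.631 -4.338
vertex 1.721 2.002 -2.973
vertex 1.878 2.28 -4.046
endloop
endfacet
facet normal 0.767 0.584 0.263
outer loop
vertex 1.878 2.28 -4.046
vertex 2.234 1.369 -3.062
vertex 2.391 1.647 -4.136
endloop
endfacet
facet normal 0.767 0.585 0.264
outer loop
vertex 1.721 2.002 -2.973
vertex 2.234 1.369 -3.062
vertex 1.878 2.28 -4.046
endloop
endfacet

endsolid


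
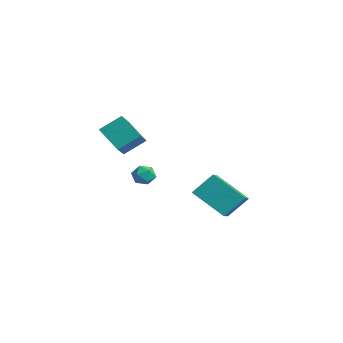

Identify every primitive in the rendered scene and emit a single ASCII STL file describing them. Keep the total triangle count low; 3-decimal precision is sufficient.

solid 
facet normal -0.536 0.321 0.781
outer loop
vertex -1.818 -0.036 0.279
vertex -1.388 -0.308 0.686
vertex -1.306 0.308 0.489
endloop
endfacet
facet normal -0.605 0.764 0.225
outer loop
vertex -1.818 -0.036 0.279
vertex -1.306 0.308 0.489
vertex -1.49 0.346 -0.135
endloop
endfacet
facet normal -0.862 0.389 -0.324
outer loop
vertex -1.818 -0.036 0.279
vertex -1.49 0.346 -0.135
vertex -1.686 -0.246 -0.324
endloop
endfacet
facet normal -0.952 -0.286 -0.109
outer loop
vertex -1.818 -0.036 0.279
vertex -1.686 -0.246 -0.324
vertex -1.623 -0.65 0.184
endloop
endfacet
facet normal -0.750 -0.327 0.574
outer loop
vertex -1.818 -0.036 0.279
vertex -1.623 -0.65 0.184
vertex -1.388 -0.308 0.686
endloop
endfacet
facet normal 0.045 0.998 0.047
outer loop
vertex -1.49 0.346 -0.135
vertex -1.306 0.308 0.489
vertex -0.857 0.31 0.016
endloop
endfacet
facet normal 0.157 0.282 0.947
outer loop
vertex -1.306 0.308 0.489
vertex -1.388 -0.308 0.686
vertex -0.794 -0.094 0.524
endloop
endfacet
facet normal -0.190 -0.768 0.612
outer loop
vertex -1.388 -0.308 0.686
vertex -1.623 -0.65 0.184
vertex -0.99 -0.686 0.335
endloop
endfacet
facet normal -0.516 -0.700 -0.493
outer loop
vertex -1.623 -0.65 0.184
vertex -1.686 -0.246 -0.324
vertex -1.174 -0.648 -0.289
endloop
endfacet
facet normal -0.371 0.392 -0.842
outer loop
vertex -1.686 -0.246 -0.324
vertex -1.49 0.346 -0.135
vertex -1.092 -0.032 -0.486
endloop
endfacet
facet normal 0.952 0.286 0.109
outer loop
vertex -0.662 -0.304 -0.079
vertex -0.857 0.31 0.016
vertex -0.794 -0.094 0.524
endloop
endfacet
facet normal 0.862 -0.389 0.324
outer loop
vertex -0.662 -0.304 -0.079
vertex -0.794 -0.094 0.524
vertex -0.99 -0.686 0.335
endloop
endfacet
facet normal 0.605 -0.764 -0.225
outer loop
vertex -0.662 -0.304 -0.079
vertex -0.99 -0.686 0.335
vertex -1.174 -0.648 -0.289
endloop
endfacet
facet normal 0.536 -0.321 -0.781
outer loop
vertex -0.662 -0.304 -0.079
vertex -1.174 -0.648 -0.289
vertex -1.092 -0.032 -0.486
endloop
endfacet
facet normal 0.750 0.327 -0.574
outer loop
vertex -0.662 -0.304 -0.079
vertex -1.092 -0.032 -0.486
vertex -0.857 0.31 0.016
endloop
endfacet
facet normal 0.516 0.700 0.493
outer loop
vertex -0.794 -0.094 0.524
vertex -0.857 0.31 0.016
vertex -1.306 0.308 0.489
endloop
endfacet
facet normal 0.371 -0.392 0.842
outer loop
vertex -0.99 -0.686 0.335
vertex -0.794 -0.094 0.524
vertex -1.388 -0.308 0.686
endloop
endfacet
facet normal -0.045 -0.998 -0.047
outer loop
vertex -1.174 -0.648 -0.289
vertex -0.99 -0.686 0.335
vertex -1.623 -0.65 0.184
endloop
endfacet
facet normal -0.157 -0.282 -0.947
outer loop
vertex -1.092 -0.032 -0.486
vertex -1.174 -0.648 -0.289
vertex -1.686 -0.246 -0.324
endloop
endfacet
facet normal 0.190 0.768 -0.612
outer loop
vertex -0.857 0.31 0.016
vertex -1.092 -0.032 -0.486
vertex -1.49 0.346 -0.135
endloop
endfacet
facet normal -0.721 0.560 -0.409
outer loop
vertex 1.405 1.218 -0.396
vertex 1.611 2.221 0.616
vertex 2.782 2.127 -1.578
endloop
endfacet
facet normal -0.143 -0.697 -0.703
outer loop
vertex 3.949 1.219 -0.916
vertex 1.405 1.218 -0.396
vertex 2.782 2.127 -1.578
endloop
endfacet
facet normal -0.721 0.560 -0.409
outer loop
vertex 2.782 2.127 -1.578
vertex 1.611 2.221 0.616
vertex 2.988 3.13 -0.566
endloop
endfacet
facet normal 0.679 0.448 -0.582
outer loop
vertex 2.988 3.13 -0.566
vertex 3.949 1.219 -0.916
vertex 2.782 2.127 -1.578
endloop
endfacet
facet normal -0.679 -0.448 0.582
outer loop
vertex 1.405 1.218 -0.396
vertex 2.778 1.313 1.278
vertex 1.611 2.221 0.616
endloop
endfacet
facet normal -0.143 -0.697 -0.703
outer loop
vertex 2.572 0.31 0.266
vertex 1.405 1.218 -0.396
vertex 3.949 1.219 -0.916
endloop
endfacet
facet normal -0.679 -0.448 0.582
outer loop
vertex 2.572 0.31 0.266
vertex 2.778 1.313 1.278
vertex 1.405 1.218 -0.396
endloop
endfacet
facet normal 0.143 0.697 0.703
outer loop
vertex 1.611 2.221 0.616
vertex 2.778 1.313 1.278
vertex 2.988 3.13 -0.566
endloop
endfacet
facet normal 0.679 0.448 -0.582
outer loop
vertex 4.155 2.222 0.096
vertex 3.949 1.219 -0.916
vertex 2.988 3.13 -0.566
endloop
endfacet
facet normal 0.143 0.697 0.703
outer loop
vertex 2.988 3.13 -0.566
vertex 2.778 1.313 1.278
vertex 4.155 2.222 0.096
endloop
endfacet
facet normal 0.721 -0.560 0.409
outer loop
vertex 4.155 2.222 0.096
vertex 2.572 0.31 0.266
vertex 3.949 1.219 -0.916
endloop
endfacet
facet normal 0.721 -0.560 0.409
outer loop
vertex 2.778 1.313 1.278
vertex 2.572 0.31 0.266
vertex 4.155 2.222 0.096
endloop
endfacet
facet normal -0.534 0.597 -0.598
outer loop
vertex -3.764 -0.937 2.104
vertex -3.46 0.134 2.902
vertex -2.394 -0.637 1.18
endloop
endfacet
facet normal -0.222 -0.782 -0.583
outer loop
vertex -1.86 -1.234 1.778
vertex -3.764 -0.937 2.104
vertex -2.394 -0.637 1.18
endloop
endfacet
facet normal -0.534 0.597 -0.598
outer loop
vertex -2.394 -0.637 1.18
vertex -3.46 0.134 2.902
vertex -2.09 0.434 1.978
endloop
endfacet
facet normal 0.816 0.178 -0.550
outer loop
vertex -2.09 0.434 1.978
vertex -1.86 -1.234 1.778
vertex -2.394 -0.637 1.18
endloop
endfacet
facet normal -0.816 -0.178 0.550
outer loop
vertex -3.764 -0.937 2.104
vertex -2.926 -0.463 3.5
vertex -3.46 0.134 2.902
endloop
endfacet
facet normal -0.222 -0.782 -0.583
outer loop
vertex -3.23 -1.534 2.702
vertex -3.764 -0.937 2.104
vertex -1.86 -1.234 1.778
endloop
endfacet
facet normal -0.816 -0.178 0.550
outer loop
vertex -3.23 -1.534 2.702
vertex -2.926 -0.463 3.5
vertex -3.764 -0.937 2.104
endloop
endfacet
facet normal 0.222 0.782 0.583
outer loop
vertex -3.46 0.134 2.902
vertex -2.926 -0.463 3.5
vertex -2.09 0.434 1.978
endloop
endfacet
facet normal 0.816 0.178 -0.550
outer loop
vertex -1.556 -0.163 2.576
vertex -1.86 -1.234 1.778
vertex -2.09 0.434 1.978
endloop
endfacet
facet normal 0.222 0.782 0.583
outer loop
vertex -2.09 0.434 1.978
vertex -2.926 -0.463 3.5
vertex -1.556 -0.163 2.576
endloop
endfacet
facet normal 0.534 -0.597 0.598
outer loop
vertex -1.556 -0.163 2.576
vertex -3.23 -1.534 2.702
vertex -1.86 -1.234 1.778
endloop
endfacet
facet normal 0.534 -0.597 0.598
outer loop
vertex -2.926 -0.463 3.5
vertex -3.23 -1.534 2.702
vertex -1.556 -0.163 2.576
endloop
endfacet

endsolid


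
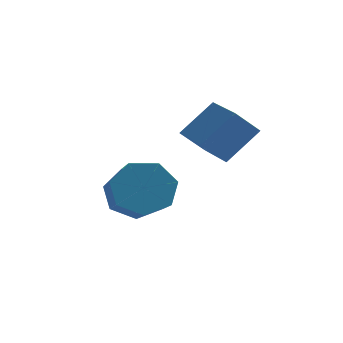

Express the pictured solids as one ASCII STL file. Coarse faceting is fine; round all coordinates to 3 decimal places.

solid 
facet normal -0.495 -0.503 -0.708
outer loop
vertex 2.957 -3.122 3.491
vertex 1.939 -2.063 3.45
vertex 3.508 -2.622 2.75
endloop
endfacet
facet normal 0.692 -0.721 0.028
outer loop
vertex 4.221 -1.897 3.77
vertex 2.957 -3.122 3.491
vertex 3.508 -2.622 2.75
endloop
endfacet
facet normal -0.495 -0.503 -0.708
outer loop
vertex 3.508 -2.622 2.75
vertex 1.939 -2.063 3.45
vertex 2.49 -1.562 2.709
endloop
endfacet
facet normal 0.525 0.477 -0.705
outer loop
vertex 2.49 -1.562 2.709
vertex 4.221 -1.897 3.77
vertex 3.508 -2.622 2.75
endloop
endfacet
facet normal -0.524 -0.477 0.705
outer loop
vertex 2.957 -3.122 3.491
vertex 2.652 -1.338 4.47
vertex 1.939 -2.063 3.45
endloop
endfacet
facet normal 0.693 -0.721 0.028
outer loop
vertex 3.67 -2.398 4.511
vertex 2.957 -3.122 3.491
vertex 4.221 -1.897 3.77
endloop
endfacet
facet normal -0.525 -0.477 0.705
outer loop
vertex 3.67 -2.398 4.511
vertex 2.652 -1.338 4.47
vertex 2.957 -3.122 3.491
endloop
endfacet
facet normal -0.693 0.721 -0.028
outer loop
vertex 1.939 -2.063 3.45
vertex 2.652 -1.338 4.47
vertex 2.49 -1.562 2.709
endloop
endfacet
facet normal 0.525 0.477 -0.705
outer loop
vertex 3.203 -0.838 3.729
vertex 4.221 -1.897 3.77
vertex 2.49 -1.562 2.709
endloop
endfacet
facet normal -0.692 0.721 -0.028
outer loop
vertex 2.49 -1.562 2.709
vertex 2.652 -1.338 4.47
vertex 3.203 -0.838 3.729
endloop
endfacet
facet normal 0.495 0.503 0.708
outer loop
vertex 3.203 -0.838 3.729
vertex 3.67 -2.398 4.511
vertex 4.221 -1.897 3.77
endloop
endfacet
facet normal 0.495 0.503 0.708
outer loop
vertex 2.652 -1.338 4.47
vertex 3.67 -2.398 4.511
vertex 3.203 -0.838 3.729
endloop
endfacet
facet normal -0.428 0.789 -0.441
outer loop
vertex 1.836 -3.065 0.91
vertex 1.094 -3.159 1.463
vertex 1.865 -2.66 1.607
endloop
endfacet
facet normal 0.903 0.355 -0.244
outer loop
vertex 1.836 -3.065 0.91
vertex 1.865 -2.66 1.607
vertex 2.728 -4.706 1.824
endloop
endfacet
facet normal 0.903 0.355 -0.243
outer loop
vertex 2.728 -4.706 1.824
vertex 1.865 -2.66 1.607
vertex 2.757 -4.301 2.522
endloop
endfacet
facet normal 0.429 -0.789 0.440
outer loop
vertex 2.728 -4.706 1.824
vertex 2.757 -4.301 2.522
vertex 1.986 -4.801 2.377
endloop
endfacet
facet normal -0.429 0.789 -0.440
outer loop
vertex 1.865 -2.66 1.607
vertex 1.094 -3.159 1.463
vertex 1.314 -2.631 2.196
endloop
endfacet
facet normal 0.592 0.613 0.523
outer loop
vertex 1.865 -2.66 1.607
vertex 1.314 -2.631 2.196
vertex 2.757 -4.301 2.522
endloop
endfacet
facet normal 0.591 0.613 0.524
outer loop
vertex 2.757 -4.301 2.522
vertex 1.314 -2.631 2.196
vertex 2.206 -4.273 3.111
endloop
endfacet
facet normal 0.429 -0.789 0.439
outer loop
vertex 2.757 -4.301 2.522
vertex 2.206 -4.273 3.111
vertex 1.986 -4.801 2.377
endloop
endfacet
facet normal -0.429 0.789 -0.440
outer loop
vertex 1.314 -2.631 2.196
vertex 1.094 -3.159 1.463
vertex 0.597 -3.0 2.233
endloop
endfacet
facet normal -0.165 0.410 0.897
outer loop
vertex 1.314 -2.631 2.196
vertex 0.597 -3.0 2.233
vertex 2.206 -4.273 3.111
endloop
endfacet
facet normal -0.166 0.409 0.897
outer loop
vertex 2.206 -4.273 3.111
vertex 0.597 -3.0 2.233
vertex 1.489 -4.642 3.147
endloop
endfacet
facet normal 0.428 -0.789 0.440
outer loop
vertex 2.206 -4.273 3.111
vertex 1.489 -4.642 3.147
vertex 1.986 -4.801 2.377
endloop
endfacet
facet normal -0.429 0.789 -0.440
outer loop
vertex 0.597 -3.0 2.233
vertex 1.094 -3.159 1.463
vertex 0.255 -3.489 1.69
endloop
endfacet
facet normal -0.798 -0.102 0.594
outer loop
vertex 0.597 -3.0 2.233
vertex 0.255 -3.489 1.69
vertex 1.489 -4.642 3.147
endloop
endfacet
facet normal -0.797 -0.102 0.595
outer loop
vertex 1.489 -4.642 3.147
vertex 0.255 -3.489 1.69
vertex 1.146 -5.13 2.604
endloop
endfacet
facet normal 0.428 -0.790 0.439
outer loop
vertex 1.489 -4.642 3.147
vertex 1.146 -5.13 2.604
vertex 1.986 -4.801 2.377
endloop
endfacet
facet normal -0.429 0.789 -0.439
outer loop
vertex 0.255 -3.489 1.69
vertex 1.094 -3.159 1.463
vertex 0.544 -3.729 0.976
endloop
endfacet
facet normal -0.829 -0.537 -0.155
outer loop
vertex 0.255 -3.489 1.69
vertex 0.544 -3.729 0.976
vertex 1.146 -5.13 2.604
endloop
endfacet
facet normal -0.829 -0.537 -0.156
outer loop
vertex 1.146 -5.13 2.604
vertex 0.544 -3.729 0.976
vertex 1.436 -5.371 1.89
endloop
endfacet
facet normal 0.428 -0.789 0.440
outer loop
vertex 1.146 -5.13 2.604
vertex 1.436 -5.371 1.89
vertex 1.986 -4.801 2.377
endloop
endfacet
facet normal -0.428 0.789 -0.440
outer loop
vertex 0.544 -3.729 0.976
vertex 1.094 -3.159 1.463
vertex 1.248 -3.541 0.628
endloop
endfacet
facet normal -0.238 -0.568 -0.788
outer loop
vertex 0.544 -3.729 0.976
vertex 1.248 -3.541 0.628
vertex 1.436 -5.371 1.89
endloop
endfacet
facet normal -0.236 -0.568 -0.788
outer loop
vertex 1.436 -5.371 1.89
vertex 1.248 -3.541 0.628
vertex 2.14 -5.182 1.543
endloop
endfacet
facet normal 0.429 -0.789 0.440
outer loop
vertex 1.436 -5.371 1.89
vertex 2.14 -5.182 1.543
vertex 1.986 -4.801 2.377
endloop
endfacet
facet normal -0.428 0.789 -0.440
outer loop
vertex 1.248 -3.541 0.628
vertex 1.094 -3.159 1.463
vertex 1.836 -3.065 0.91
endloop
endfacet
facet normal 0.535 -0.171 -0.827
outer loop
vertex 1.248 -3.541 0.628
vertex 1.836 -3.065 0.91
vertex 2.14 -5.182 1.543
endloop
endfacet
facet normal 0.534 -0.171 -0.828
outer loop
vertex 2.14 -5.182 1.543
vertex 1.836 -3.065 0.91
vertex 2.728 -4.706 1.824
endloop
endfacet
facet normal 0.429 -0.789 0.440
outer loop
vertex 2.14 -5.182 1.543
vertex 2.728 -4.706 1.824
vertex 1.986 -4.801 2.377
endloop
endfacet

endsolid


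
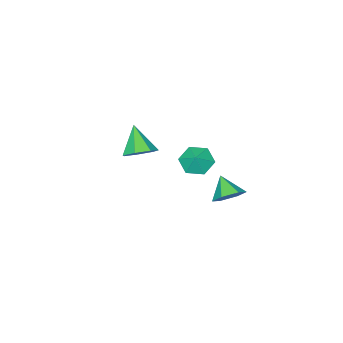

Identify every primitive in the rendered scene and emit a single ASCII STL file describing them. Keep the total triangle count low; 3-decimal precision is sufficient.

solid 
facet normal 0.247 0.717 -0.652
outer loop
vertex -2.025 2.113 -4.525
vertex -2.891 2.608 -4.309
vertex -2.044 2.803 -3.774
endloop
endfacet
facet normal 0.715 -0.506 0.483
outer loop
vertex -2.025 2.113 -4.525
vertex -2.044 2.803 -3.774
vertex -3.269 1.512 -3.311
endloop
endfacet
facet normal 0.247 0.717 -0.652
outer loop
vertex -2.044 2.803 -3.774
vertex -2.891 2.608 -4.309
vertex -2.91 3.298 -3.558
endloop
endfacet
facet normal 0.282 0.076 0.956
outer loop
vertex -2.044 2.803 -3.774
vertex -2.91 3.298 -3.558
vertex -3.269 1.512 -3.311
endloop
endfacet
facet normal 0.247 0.717 -0.652
outer loop
vertex -2.91 3.298 -3.558
vertex -2.891 2.608 -4.309
vertex -3.756 3.103 -4.093
endloop
endfacet
facet normal -0.557 0.223 0.800
outer loop
vertex -2.91 3.298 -3.558
vertex -3.756 3.103 -4.093
vertex -3.269 1.512 -3.311
endloop
endfacet
facet normal 0.247 0.717 -0.652
outer loop
vertex -3.756 3.103 -4.093
vertex -2.891 2.608 -4.309
vertex -3.737 2.413 -4.844
endloop
endfacet
facet normal -0.963 -0.211 0.170
outer loop
vertex -3.756 3.103 -4.093
vertex -3.737 2.413 -4.844
vertex -3.269 1.512 -3.311
endloop
endfacet
facet normal 0.247 0.717 -0.652
outer loop
vertex -3.737 2.413 -4.844
vertex -2.891 2.608 -4.309
vertex -2.872 1.918 -5.06
endloop
endfacet
facet normal -0.529 -0.792 -0.304
outer loop
vertex -3.737 2.413 -4.844
vertex -2.872 1.918 -5.06
vertex -3.269 1.512 -3.311
endloop
endfacet
facet normal 0.247 0.717 -0.652
outer loop
vertex -2.872 1.918 -5.06
vertex -2.891 2.608 -4.309
vertex -2.025 2.113 -4.525
endloop
endfacet
facet normal 0.310 -0.939 -0.148
outer loop
vertex -2.872 1.918 -5.06
vertex -2.025 2.113 -4.525
vertex -3.269 1.512 -3.311
endloop
endfacet
facet normal 0.304 0.587 -0.750
outer loop
vertex 4.322 2.684 3.251
vertex 3.601 2.323 2.676
vertex 3.575 3.108 3.28
endloop
endfacet
facet normal 0.219 0.323 0.921
outer loop
vertex 4.322 2.684 3.251
vertex 3.575 3.108 3.28
vertex 3.039 1.237 4.064
endloop
endfacet
facet normal 0.304 0.587 -0.750
outer loop
vertex 3.575 3.108 3.28
vertex 3.601 2.323 2.676
vertex 2.848 2.94 2.854
endloop
endfacet
facet normal -0.526 0.452 0.720
outer loop
vertex 3.575 3.108 3.28
vertex 2.848 2.94 2.854
vertex 3.039 1.237 4.064
endloop
endfacet
facet normal 0.304 0.587 -0.750
outer loop
vertex 2.848 2.94 2.854
vertex 3.601 2.323 2.676
vertex 2.687 2.309 2.295
endloop
endfacet
facet normal -0.973 0.050 0.224
outer loop
vertex 2.848 2.94 2.854
vertex 2.687 2.309 2.295
vertex 3.039 1.237 4.064
endloop
endfacet
facet normal 0.304 0.588 -0.750
outer loop
vertex 2.687 2.309 2.295
vertex 3.601 2.323 2.676
vertex 3.215 1.688 2.022
endloop
endfacet
facet normal -0.788 -0.583 -0.197
outer loop
vertex 2.687 2.309 2.295
vertex 3.215 1.688 2.022
vertex 3.039 1.237 4.064
endloop
endfacet
facet normal 0.304 0.588 -0.750
outer loop
vertex 3.215 1.688 2.022
vertex 3.601 2.323 2.676
vertex 4.033 1.546 2.242
endloop
endfacet
facet normal -0.108 -0.969 -0.223
outer loop
vertex 3.215 1.688 2.022
vertex 4.033 1.546 2.242
vertex 3.039 1.237 4.064
endloop
endfacet
facet normal 0.304 0.588 -0.750
outer loop
vertex 4.033 1.546 2.242
vertex 3.601 2.323 2.676
vertex 4.526 1.989 2.789
endloop
endfacet
facet normal 0.553 -0.817 0.163
outer loop
vertex 4.033 1.546 2.242
vertex 4.526 1.989 2.789
vertex 3.039 1.237 4.064
endloop
endfacet
facet normal 0.304 0.588 -0.750
outer loop
vertex 4.526 1.989 2.789
vertex 3.601 2.323 2.676
vertex 4.322 2.684 3.251
endloop
endfacet
facet normal 0.699 -0.242 0.673
outer loop
vertex 4.526 1.989 2.789
vertex 4.322 2.684 3.251
vertex 3.039 1.237 4.064
endloop
endfacet
facet normal -0.517 -0.423 -0.744
outer loop
vertex -1.113 0.924 -2.237
vertex -1.966 0.922 -1.643
vertex -1.758 1.739 -2.252
endloop
endfacet
facet normal 0.784 0.620 -0.013
outer loop
vertex -1.113 0.924 -2.237
vertex -1.758 1.739 -2.252
vertex -1.434 1.358 -0.877
endloop
endfacet
facet normal -0.517 -0.423 -0.744
outer loop
vertex -1.758 1.739 -2.252
vertex -1.966 0.922 -1.643
vertex -2.612 1.737 -1.658
endloop
endfacet
facet normal 0.157 0.961 0.229
outer loop
vertex -1.758 1.739 -2.252
vertex -2.612 1.737 -1.658
vertex -1.434 1.358 -0.877
endloop
endfacet
facet normal -0.517 -0.423 -0.744
outer loop
vertex -2.612 1.737 -1.658
vertex -1.966 0.922 -1.643
vertex -2.82 0.92 -1.049
endloop
endfacet
facet normal -0.286 0.618 0.732
outer loop
vertex -2.612 1.737 -1.658
vertex -2.82 0.92 -1.049
vertex -1.434 1.358 -0.877
endloop
endfacet
facet normal -0.517 -0.423 -0.744
outer loop
vertex -2.82 0.92 -1.049
vertex -1.966 0.922 -1.643
vertex -2.174 0.105 -1.034
endloop
endfacet
facet normal -0.103 -0.063 0.993
outer loop
vertex -2.82 0.92 -1.049
vertex -2.174 0.105 -1.034
vertex -1.434 1.358 -0.877
endloop
endfacet
facet normal -0.517 -0.423 -0.744
outer loop
vertex -2.174 0.105 -1.034
vertex -1.966 0.922 -1.643
vertex -1.321 0.107 -1.628
endloop
endfacet
facet normal 0.524 -0.403 0.751
outer loop
vertex -2.174 0.105 -1.034
vertex -1.321 0.107 -1.628
vertex -1.434 1.358 -0.877
endloop
endfacet
facet normal -0.517 -0.423 -0.744
outer loop
vertex -1.321 0.107 -1.628
vertex -1.966 0.922 -1.643
vertex -1.113 0.924 -2.237
endloop
endfacet
facet normal 0.967 -0.061 0.248
outer loop
vertex -1.321 0.107 -1.628
vertex -1.113 0.924 -2.237
vertex -1.434 1.358 -0.877
endloop
endfacet

endsolid


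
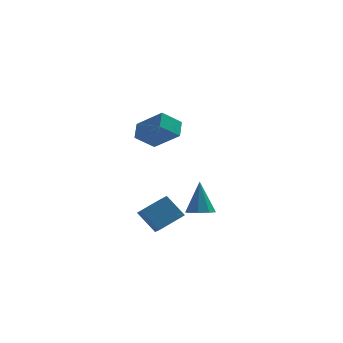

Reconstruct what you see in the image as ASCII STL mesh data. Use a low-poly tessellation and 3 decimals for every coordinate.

solid 
facet normal 0.007 -0.364 -0.931
outer loop
vertex 1.382 0.727 -2.845
vertex 1.036 1.239 -3.048
vertex 1.67 1.106 -2.991
endloop
endfacet
facet normal 0.764 -0.379 0.522
outer loop
vertex 1.382 0.727 -2.845
vertex 1.67 1.106 -2.991
vertex 1.024 1.841 -1.512
endloop
endfacet
facet normal 0.007 -0.366 -0.931
outer loop
vertex 1.67 1.106 -2.991
vertex 1.036 1.239 -3.048
vertex 1.586 1.562 -3.171
endloop
endfacet
facet normal 0.924 0.275 0.267
outer loop
vertex 1.67 1.106 -2.991
vertex 1.586 1.562 -3.171
vertex 1.024 1.841 -1.512
endloop
endfacet
facet normal 0.006 -0.364 -0.931
outer loop
vertex 1.586 1.562 -3.171
vertex 1.036 1.239 -3.048
vertex 1.18 1.829 -3.278
endloop
endfacet
facet normal 0.541 0.840 0.042
outer loop
vertex 1.586 1.562 -3.171
vertex 1.18 1.829 -3.278
vertex 1.024 1.841 -1.512
endloop
endfacet
facet normal 0.008 -0.365 -0.931
outer loop
vertex 1.18 1.829 -3.278
vertex 1.036 1.239 -3.048
vertex 0.69 1.75 -3.251
endloop
endfacet
facet normal -0.160 0.987 -0.021
outer loop
vertex 1.18 1.829 -3.278
vertex 0.69 1.75 -3.251
vertex 1.024 1.841 -1.512
endloop
endfacet
facet normal 0.007 -0.365 -0.931
outer loop
vertex 0.69 1.75 -3.251
vertex 1.036 1.239 -3.048
vertex 0.402 1.372 -3.105
endloop
endfacet
facet normal -0.768 0.630 0.115
outer loop
vertex 0.69 1.75 -3.251
vertex 0.402 1.372 -3.105
vertex 1.024 1.841 -1.512
endloop
endfacet
facet normal 0.007 -0.365 -0.931
outer loop
vertex 0.402 1.372 -3.105
vertex 1.036 1.239 -3.048
vertex 0.486 0.915 -2.925
endloop
endfacet
facet normal -0.929 -0.025 0.370
outer loop
vertex 0.402 1.372 -3.105
vertex 0.486 0.915 -2.925
vertex 1.024 1.841 -1.512
endloop
endfacet
facet normal 0.006 -0.364 -0.931
outer loop
vertex 0.486 0.915 -2.925
vertex 1.036 1.239 -3.048
vertex 0.891 0.648 -2.818
endloop
endfacet
facet normal -0.546 -0.590 0.595
outer loop
vertex 0.486 0.915 -2.925
vertex 0.891 0.648 -2.818
vertex 1.024 1.841 -1.512
endloop
endfacet
facet normal 0.007 -0.364 -0.931
outer loop
vertex 0.891 0.648 -2.818
vertex 1.036 1.239 -3.048
vertex 1.382 0.727 -2.845
endloop
endfacet
facet normal 0.155 -0.737 0.658
outer loop
vertex 0.891 0.648 -2.818
vertex 1.382 0.727 -2.845
vertex 1.024 1.841 -1.512
endloop
endfacet
facet normal -0.789 -0.452 -0.417
outer loop
vertex -1.476 -0.816 -1.999
vertex -1.64 -0.135 -2.426
vertex -0.749 -1.225 -2.93
endloop
endfacet
facet normal 0.199 -0.830 0.520
outer loop
vertex 0.3 -0.625 -2.374
vertex -1.476 -0.816 -1.999
vertex -0.749 -1.225 -2.93
endloop
endfacet
facet normal -0.789 -0.452 -0.417
outer loop
vertex -0.749 -1.225 -2.93
vertex -1.64 -0.135 -2.426
vertex -0.913 -0.544 -3.357
endloop
endfacet
facet normal 0.582 -0.327 -0.745
outer loop
vertex -0.913 -0.544 -3.357
vertex 0.3 -0.625 -2.374
vertex -0.749 -1.225 -2.93
endloop
endfacet
facet normal -0.582 0.327 0.745
outer loop
vertex -1.476 -0.816 -1.999
vertex -0.591 0.465 -1.87
vertex -1.64 -0.135 -2.426
endloop
endfacet
facet normal 0.199 -0.830 0.520
outer loop
vertex -0.427 -0.216 -1.443
vertex -1.476 -0.816 -1.999
vertex 0.3 -0.625 -2.374
endloop
endfacet
facet normal -0.582 0.327 0.745
outer loop
vertex -0.427 -0.216 -1.443
vertex -0.591 0.465 -1.87
vertex -1.476 -0.816 -1.999
endloop
endfacet
facet normal -0.199 0.830 -0.520
outer loop
vertex -1.64 -0.135 -2.426
vertex -0.591 0.465 -1.87
vertex -0.913 -0.544 -3.357
endloop
endfacet
facet normal 0.582 -0.327 -0.745
outer loop
vertex 0.136 0.056 -2.801
vertex 0.3 -0.625 -2.374
vertex -0.913 -0.544 -3.357
endloop
endfacet
facet normal -0.199 0.830 -0.520
outer loop
vertex -0.913 -0.544 -3.357
vertex -0.591 0.465 -1.87
vertex 0.136 0.056 -2.801
endloop
endfacet
facet normal 0.789 0.452 0.417
outer loop
vertex 0.136 0.056 -2.801
vertex -0.427 -0.216 -1.443
vertex 0.3 -0.625 -2.374
endloop
endfacet
facet normal 0.789 0.452 0.417
outer loop
vertex -0.591 0.465 -1.87
vertex -0.427 -0.216 -1.443
vertex 0.136 0.056 -2.801
endloop
endfacet
facet normal -0.662 0.474 -0.580
outer loop
vertex -1.633 -0.175 2.636
vertex -0.833 0.145 1.984
vertex -1.733 -0.905 2.154
endloop
endfacet
facet normal -0.741 -0.297 0.603
outer loop
vertex -0.727 -1.625 3.036
vertex -1.633 -0.175 2.636
vertex -1.733 -0.905 2.154
endloop
endfacet
facet normal -0.662 0.474 -0.580
outer loop
vertex -1.733 -0.905 2.154
vertex -0.833 0.145 1.984
vertex -0.934 -0.585 1.503
endloop
endfacet
facet normal -0.114 -0.829 -0.547
outer loop
vertex -0.934 -0.585 1.503
vertex -0.727 -1.625 3.036
vertex -1.733 -0.905 2.154
endloop
endfacet
facet normal 0.114 0.829 0.547
outer loop
vertex -1.633 -0.175 2.636
vertex 0.173 -0.575 2.866
vertex -0.833 0.145 1.984
endloop
endfacet
facet normal -0.740 -0.296 0.604
outer loop
vertex -0.626 -0.895 3.517
vertex -1.633 -0.175 2.636
vertex -0.727 -1.625 3.036
endloop
endfacet
facet normal 0.114 0.829 0.547
outer loop
vertex -0.626 -0.895 3.517
vertex 0.173 -0.575 2.866
vertex -1.633 -0.175 2.636
endloop
endfacet
facet normal 0.741 0.295 -0.604
outer loop
vertex -0.833 0.145 1.984
vertex 0.173 -0.575 2.866
vertex -0.934 -0.585 1.503
endloop
endfacet
facet normal -0.114 -0.829 -0.547
outer loop
vertex 0.073 -1.305 2.384
vertex -0.727 -1.625 3.036
vertex -0.934 -0.585 1.503
endloop
endfacet
facet normal 0.740 0.297 -0.603
outer loop
vertex -0.934 -0.585 1.503
vertex 0.173 -0.575 2.866
vertex 0.073 -1.305 2.384
endloop
endfacet
facet normal 0.662 -0.474 0.580
outer loop
vertex 0.073 -1.305 2.384
vertex -0.626 -0.895 3.517
vertex -0.727 -1.625 3.036
endloop
endfacet
facet normal 0.662 -0.474 0.580
outer loop
vertex 0.173 -0.575 2.866
vertex -0.626 -0.895 3.517
vertex 0.073 -1.305 2.384
endloop
endfacet

endsolid
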